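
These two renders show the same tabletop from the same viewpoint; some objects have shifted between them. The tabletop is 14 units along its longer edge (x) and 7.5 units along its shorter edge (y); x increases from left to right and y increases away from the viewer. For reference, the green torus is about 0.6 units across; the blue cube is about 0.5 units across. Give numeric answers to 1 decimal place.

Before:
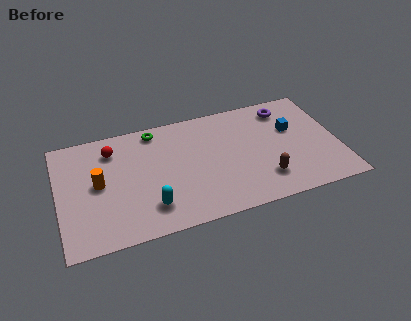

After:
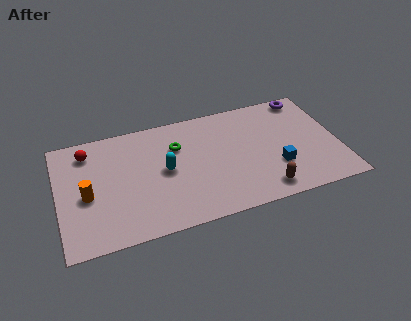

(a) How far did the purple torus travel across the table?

1.2

The purple torus was near (11.6, 6.2) before and (12.7, 6.7) after, so it travelled √(1.1² + 0.5²) ≈ 1.2 units.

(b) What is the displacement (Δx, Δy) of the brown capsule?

(-0.1, -0.7)

The brown capsule started near (10.1, 1.8) and ended near (10.0, 1.1).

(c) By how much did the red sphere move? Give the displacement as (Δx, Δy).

(-1.2, 0.2)

From the two frames, the red sphere sits at roughly (2.8, 5.9) before and (1.6, 6.1) after.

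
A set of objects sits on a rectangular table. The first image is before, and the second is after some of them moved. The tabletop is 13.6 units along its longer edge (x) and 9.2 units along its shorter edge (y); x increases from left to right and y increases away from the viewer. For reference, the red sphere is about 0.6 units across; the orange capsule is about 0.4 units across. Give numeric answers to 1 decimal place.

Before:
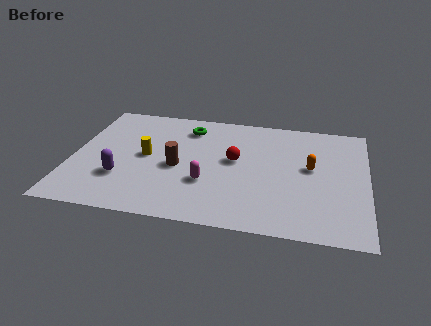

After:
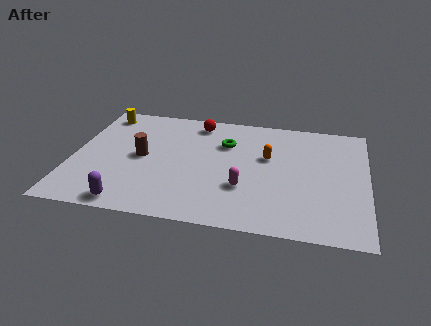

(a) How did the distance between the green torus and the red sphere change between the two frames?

-1.2

The distance was about 3.3 in the first image and 2.1 in the second, so they moved 1.2 units closer together.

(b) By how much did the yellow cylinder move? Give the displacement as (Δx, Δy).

(-2.3, 3.2)

The yellow cylinder started near (3.4, 4.7) and ended near (1.1, 7.9).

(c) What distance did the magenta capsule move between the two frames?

1.7

The magenta capsule was near (6.3, 3.1) before and (8.0, 3.0) after, so it travelled √(1.7² + 0.1²) ≈ 1.7 units.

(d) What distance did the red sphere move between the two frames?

3.4

The red sphere was near (7.5, 5.1) before and (5.6, 7.9) after, so it travelled √(1.9² + 2.8²) ≈ 3.4 units.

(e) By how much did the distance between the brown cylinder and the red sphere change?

+1.3

Before: roughly 2.8 units apart; after: 4.1. That's 1.3 units further apart.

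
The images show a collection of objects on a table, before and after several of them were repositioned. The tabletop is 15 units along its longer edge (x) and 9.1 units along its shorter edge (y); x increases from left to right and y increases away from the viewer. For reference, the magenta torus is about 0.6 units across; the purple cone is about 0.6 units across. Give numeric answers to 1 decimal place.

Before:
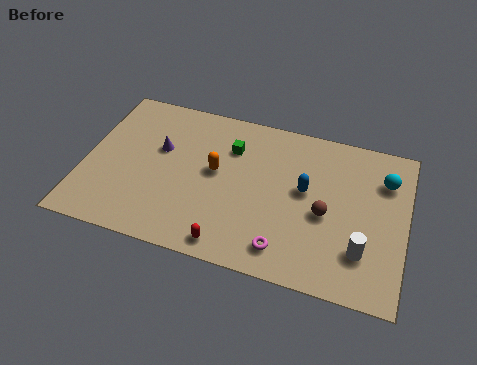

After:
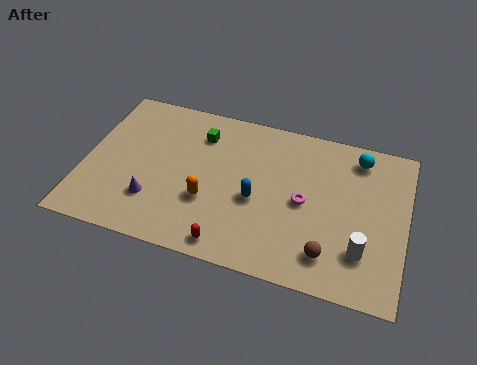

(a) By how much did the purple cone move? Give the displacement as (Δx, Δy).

(0.0, -3.1)

From the two frames, the purple cone sits at roughly (3.4, 5.6) before and (3.4, 2.5) after.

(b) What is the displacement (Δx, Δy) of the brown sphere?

(0.3, -2.2)

The brown sphere was at about (11.3, 4.0) and moved to about (11.6, 1.8).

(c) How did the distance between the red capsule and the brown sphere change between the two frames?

-0.6

They were about 5.2 units apart before and 4.6 after — 0.6 units closer together.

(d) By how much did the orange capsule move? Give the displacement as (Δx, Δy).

(-0.2, -1.8)

The orange capsule started near (6.1, 5.0) and ended near (5.9, 3.2).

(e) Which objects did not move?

the white cylinder and the red capsule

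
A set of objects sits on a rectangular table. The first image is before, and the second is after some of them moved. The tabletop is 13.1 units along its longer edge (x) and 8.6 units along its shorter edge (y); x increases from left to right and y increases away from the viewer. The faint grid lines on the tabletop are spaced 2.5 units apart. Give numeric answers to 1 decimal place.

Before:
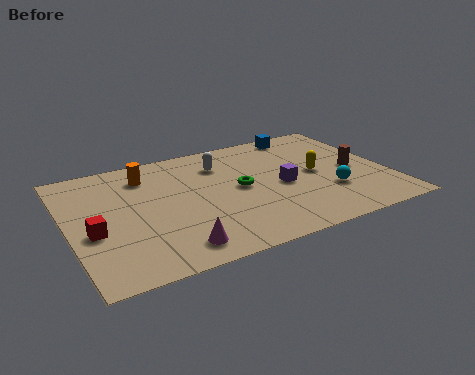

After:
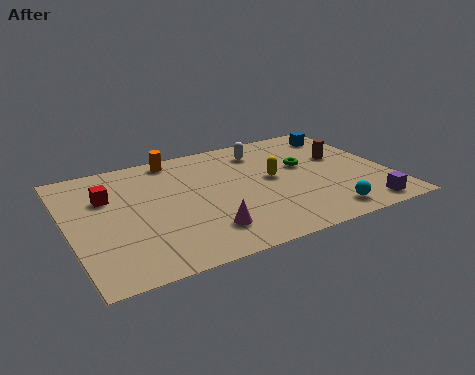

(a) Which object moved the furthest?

the purple cube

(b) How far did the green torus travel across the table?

2.9

From (7.0, 4.4) to (9.8, 5.1), the green torus covered √(2.8² + 0.7²) ≈ 2.9 units.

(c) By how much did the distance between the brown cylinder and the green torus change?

-3.2

The distance was about 4.8 in the first image and 1.6 in the second, so they moved 3.2 units closer together.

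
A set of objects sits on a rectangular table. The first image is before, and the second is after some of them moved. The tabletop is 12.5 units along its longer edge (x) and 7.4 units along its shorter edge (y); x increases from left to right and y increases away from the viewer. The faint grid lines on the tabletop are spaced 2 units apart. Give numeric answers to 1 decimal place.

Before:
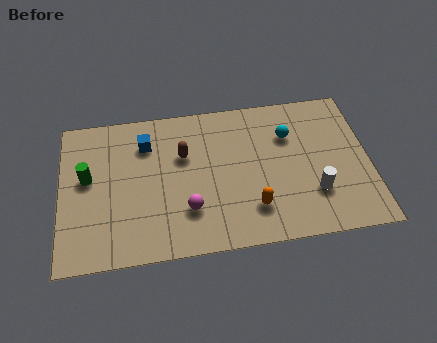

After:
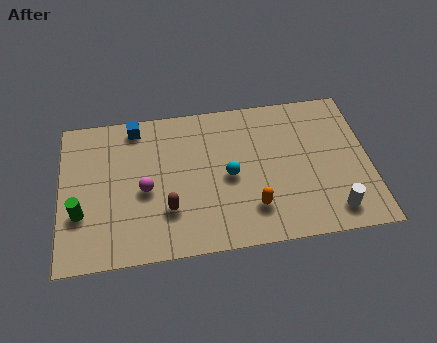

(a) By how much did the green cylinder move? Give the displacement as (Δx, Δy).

(-0.3, -1.7)

The green cylinder was at about (1.1, 4.2) and moved to about (0.8, 2.5).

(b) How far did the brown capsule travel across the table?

2.7

From (5.0, 4.8) to (4.3, 2.2), the brown capsule covered √(0.7² + 2.6²) ≈ 2.7 units.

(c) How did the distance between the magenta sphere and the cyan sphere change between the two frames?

-1.8

They were about 5.2 units apart before and 3.4 after — 1.8 units closer together.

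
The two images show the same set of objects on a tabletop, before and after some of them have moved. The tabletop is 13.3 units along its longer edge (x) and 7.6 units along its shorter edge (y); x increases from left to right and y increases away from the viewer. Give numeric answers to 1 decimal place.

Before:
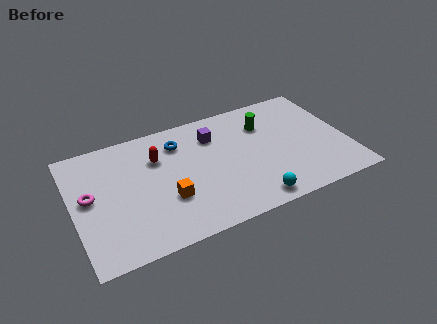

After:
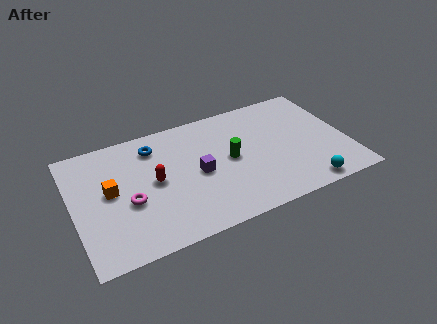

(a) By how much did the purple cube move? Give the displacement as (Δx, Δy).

(-1.0, -2.1)

The purple cube started near (7.0, 5.7) and ended near (6.0, 3.6).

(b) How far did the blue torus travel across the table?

1.2

The blue torus moved from about (5.3, 5.9) to (4.1, 6.1), a distance of √(1.2² + 0.2²) ≈ 1.2.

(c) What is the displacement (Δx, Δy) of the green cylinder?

(-1.9, -1.6)

The green cylinder started near (9.5, 5.5) and ended near (7.6, 3.9).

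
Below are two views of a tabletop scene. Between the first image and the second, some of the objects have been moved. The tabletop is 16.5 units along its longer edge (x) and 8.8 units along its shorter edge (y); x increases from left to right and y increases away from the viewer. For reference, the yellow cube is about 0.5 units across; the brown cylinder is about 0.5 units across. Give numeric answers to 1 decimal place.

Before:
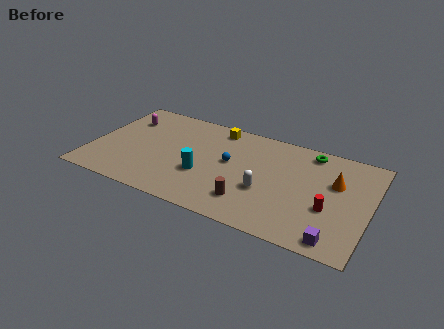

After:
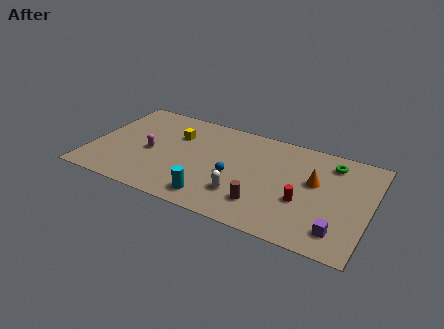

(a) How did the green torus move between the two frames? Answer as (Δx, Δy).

(1.3, -0.5)

The green torus was at about (12.7, 7.7) and moved to about (14.0, 7.2).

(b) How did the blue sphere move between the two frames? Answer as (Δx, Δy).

(0.3, -1.1)

The blue sphere started near (8.2, 4.9) and ended near (8.5, 3.8).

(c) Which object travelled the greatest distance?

the magenta capsule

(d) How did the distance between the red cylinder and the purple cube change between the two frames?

+0.3

The distance was about 2.4 in the first image and 2.7 in the second, so they moved 0.3 units further apart.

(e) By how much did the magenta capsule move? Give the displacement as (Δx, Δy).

(1.9, -2.5)

The magenta capsule was at about (1.6, 6.5) and moved to about (3.5, 4.0).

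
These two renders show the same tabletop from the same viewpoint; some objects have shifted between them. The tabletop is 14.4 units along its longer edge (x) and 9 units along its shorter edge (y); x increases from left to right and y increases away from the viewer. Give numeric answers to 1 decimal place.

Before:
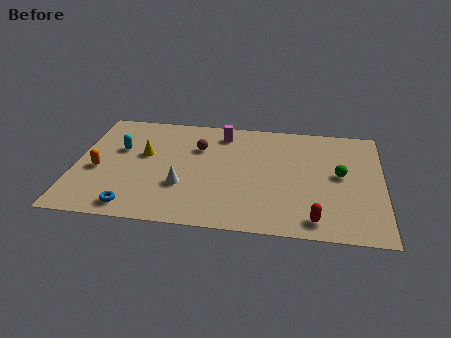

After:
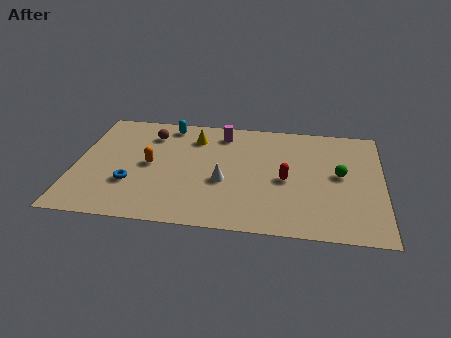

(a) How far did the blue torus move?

1.8

The blue torus moved from about (2.9, 1.1) to (2.7, 2.9), a distance of √(0.2² + 1.8²) ≈ 1.8.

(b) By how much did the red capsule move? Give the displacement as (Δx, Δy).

(-1.4, 2.9)

From the two frames, the red capsule sits at roughly (11.3, 1.2) before and (9.9, 4.1) after.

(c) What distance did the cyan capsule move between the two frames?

3.2

The cyan capsule moved from about (2.0, 5.6) to (4.2, 7.9), a distance of √(2.2² + 2.3²) ≈ 3.2.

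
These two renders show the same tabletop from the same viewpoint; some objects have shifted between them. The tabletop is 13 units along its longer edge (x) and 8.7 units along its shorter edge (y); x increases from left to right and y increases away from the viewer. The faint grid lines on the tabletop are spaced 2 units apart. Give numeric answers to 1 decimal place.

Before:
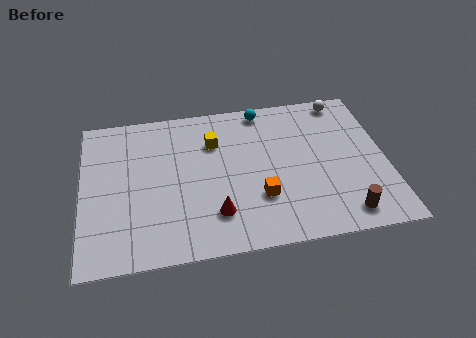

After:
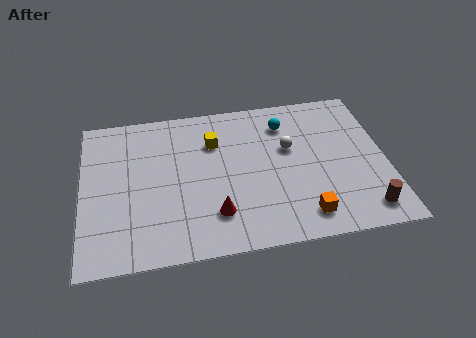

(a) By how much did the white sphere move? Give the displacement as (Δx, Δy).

(-2.5, -2.5)

The white sphere was at about (11.4, 7.8) and moved to about (8.9, 5.3).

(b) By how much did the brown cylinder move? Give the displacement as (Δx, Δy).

(0.9, 0.1)

The brown cylinder started near (11.0, 1.2) and ended near (11.9, 1.3).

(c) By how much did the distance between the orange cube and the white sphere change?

-2.5

They were about 6.4 units apart before and 3.9 after — 2.5 units closer together.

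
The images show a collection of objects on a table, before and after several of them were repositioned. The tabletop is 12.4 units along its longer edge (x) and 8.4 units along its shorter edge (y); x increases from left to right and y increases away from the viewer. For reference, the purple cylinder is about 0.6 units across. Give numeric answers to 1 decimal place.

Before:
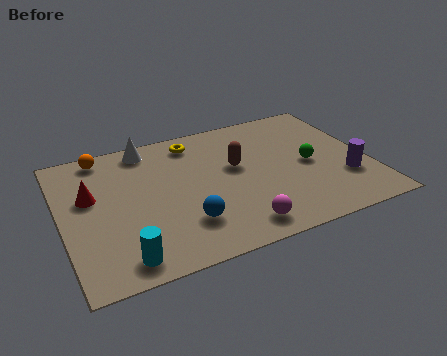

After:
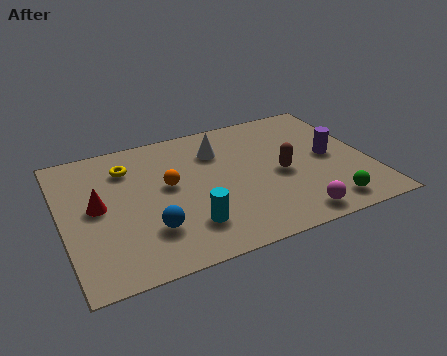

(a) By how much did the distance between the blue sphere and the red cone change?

-1.7

The distance was about 4.5 in the first image and 2.8 in the second, so they moved 1.7 units closer together.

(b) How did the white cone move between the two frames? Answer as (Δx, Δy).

(2.8, -1.2)

The white cone was at about (3.7, 7.4) and moved to about (6.5, 6.2).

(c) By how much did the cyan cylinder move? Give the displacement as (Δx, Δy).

(2.7, 0.9)

From the two frames, the cyan cylinder sits at roughly (2.1, 1.1) before and (4.8, 2.0) after.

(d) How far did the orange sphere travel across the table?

3.7

The orange sphere was near (1.9, 7.5) before and (4.3, 4.7) after, so it travelled √(2.4² + 2.8²) ≈ 3.7 units.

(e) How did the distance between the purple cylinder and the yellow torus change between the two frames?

+1.1

The distance was about 7.3 in the first image and 8.4 in the second, so they moved 1.1 units further apart.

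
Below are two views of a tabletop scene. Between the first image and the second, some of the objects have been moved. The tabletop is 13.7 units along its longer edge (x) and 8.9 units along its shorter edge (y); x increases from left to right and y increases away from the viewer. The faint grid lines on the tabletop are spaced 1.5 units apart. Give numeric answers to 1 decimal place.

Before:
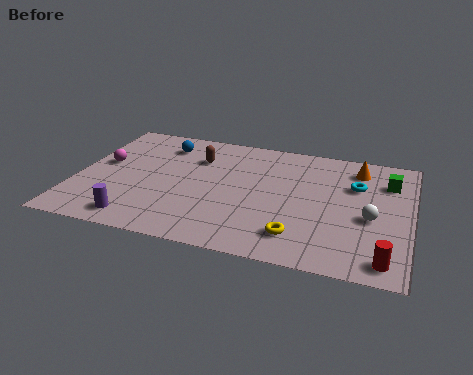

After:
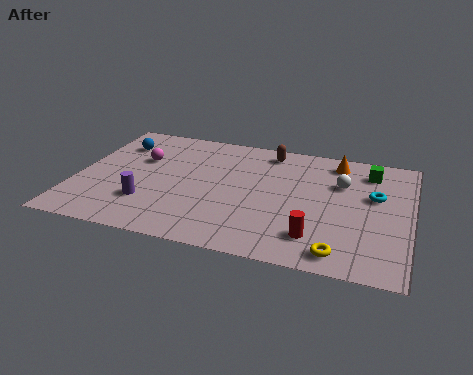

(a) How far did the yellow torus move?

1.8

The yellow torus was near (9.3, 1.8) before and (11.0, 1.1) after, so it travelled √(1.7² + 0.7²) ≈ 1.8 units.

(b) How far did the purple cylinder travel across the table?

1.3

The purple cylinder moved from about (2.8, 1.2) to (3.1, 2.5), a distance of √(0.3² + 1.3²) ≈ 1.3.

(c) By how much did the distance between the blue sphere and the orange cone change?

+1.0

They were about 8.1 units apart before and 9.1 after — 1.0 units further apart.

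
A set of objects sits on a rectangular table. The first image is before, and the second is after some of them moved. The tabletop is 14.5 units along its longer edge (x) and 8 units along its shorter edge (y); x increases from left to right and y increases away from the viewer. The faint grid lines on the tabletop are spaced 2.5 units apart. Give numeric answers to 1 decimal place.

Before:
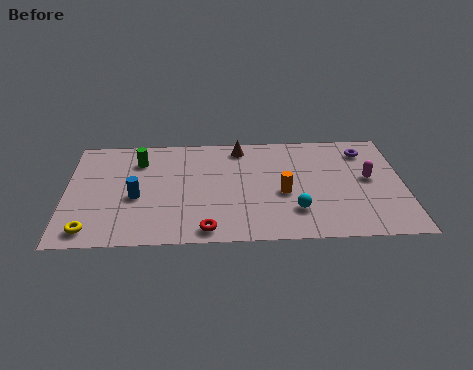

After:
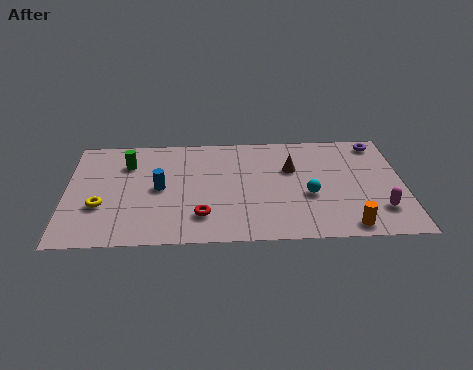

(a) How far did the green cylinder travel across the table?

0.5

The green cylinder moved from about (3.1, 6.1) to (2.6, 5.9), a distance of √(0.5² + 0.2²) ≈ 0.5.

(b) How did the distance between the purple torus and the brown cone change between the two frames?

-1.2

They were about 5.4 units apart before and 4.2 after — 1.2 units closer together.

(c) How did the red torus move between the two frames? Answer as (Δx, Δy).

(-0.2, 1.0)

The red torus was at about (6.0, 0.9) and moved to about (5.8, 1.9).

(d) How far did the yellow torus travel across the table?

1.7

From (1.1, 1.1) to (1.5, 2.8), the yellow torus covered √(0.4² + 1.7²) ≈ 1.7 units.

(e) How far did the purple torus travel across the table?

0.8

The purple torus moved from about (12.9, 6.4) to (13.5, 7.0), a distance of √(0.6² + 0.6²) ≈ 0.8.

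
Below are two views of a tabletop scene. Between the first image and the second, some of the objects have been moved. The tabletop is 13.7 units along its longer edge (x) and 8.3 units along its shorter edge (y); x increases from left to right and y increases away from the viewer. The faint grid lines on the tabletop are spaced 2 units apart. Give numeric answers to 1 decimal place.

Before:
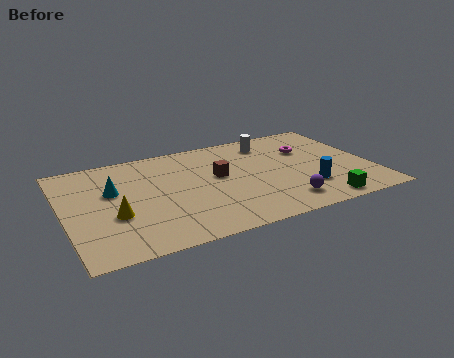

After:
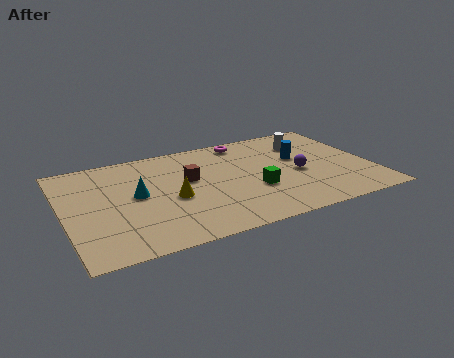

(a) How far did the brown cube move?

1.3

The brown cube moved from about (6.9, 4.7) to (5.6, 4.9), a distance of √(1.3² + 0.2²) ≈ 1.3.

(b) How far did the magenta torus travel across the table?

3.2

The magenta torus moved from about (11.1, 5.6) to (8.4, 7.3), a distance of √(2.7² + 1.7²) ≈ 3.2.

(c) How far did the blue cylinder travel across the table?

2.7

From (10.6, 2.3) to (10.6, 5.0), the blue cylinder covered √(0.0² + 2.7²) ≈ 2.7 units.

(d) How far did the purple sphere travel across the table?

2.4

The purple sphere moved from about (9.4, 1.5) to (10.4, 3.7), a distance of √(1.0² + 2.2²) ≈ 2.4.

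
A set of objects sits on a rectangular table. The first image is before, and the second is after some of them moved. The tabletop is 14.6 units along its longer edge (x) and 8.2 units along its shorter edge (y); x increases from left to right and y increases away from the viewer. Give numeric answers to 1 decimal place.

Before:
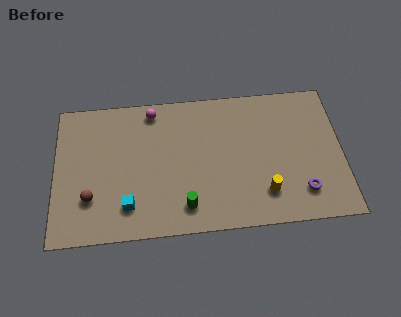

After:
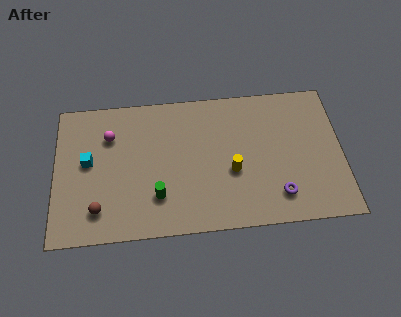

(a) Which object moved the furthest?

the cyan cube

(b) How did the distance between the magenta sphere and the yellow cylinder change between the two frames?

-1.0

They were about 7.7 units apart before and 6.7 after — 1.0 units closer together.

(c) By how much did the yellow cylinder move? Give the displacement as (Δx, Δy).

(-1.6, 1.4)

The yellow cylinder started near (10.6, 1.9) and ended near (9.0, 3.3).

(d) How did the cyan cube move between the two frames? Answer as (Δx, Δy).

(-2.0, 2.7)

The cyan cube started near (3.7, 1.8) and ended near (1.7, 4.5).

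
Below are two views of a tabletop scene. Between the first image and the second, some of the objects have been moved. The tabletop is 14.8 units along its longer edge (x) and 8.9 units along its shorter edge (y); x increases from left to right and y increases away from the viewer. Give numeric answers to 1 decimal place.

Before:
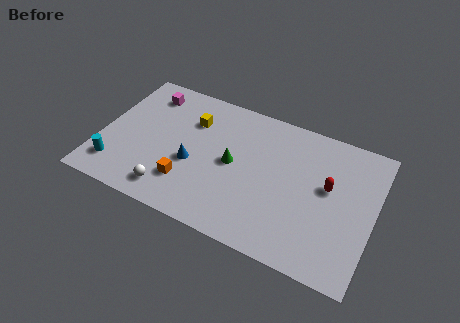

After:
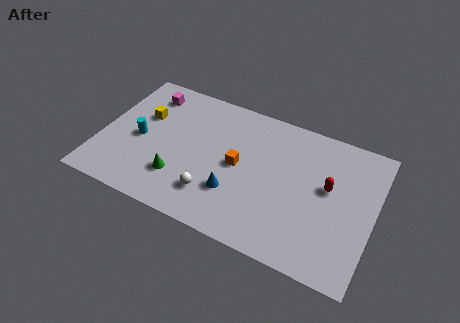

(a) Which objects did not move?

the magenta cube and the red capsule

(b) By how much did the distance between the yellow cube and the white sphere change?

+0.6

They were about 5.0 units apart before and 5.6 after — 0.6 units further apart.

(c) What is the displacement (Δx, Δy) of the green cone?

(-2.7, -2.1)

The green cone started near (7.2, 4.5) and ended near (4.5, 2.4).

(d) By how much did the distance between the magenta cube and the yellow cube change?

-1.2

Before: roughly 2.8 units apart; after: 1.6. That's 1.2 units closer together.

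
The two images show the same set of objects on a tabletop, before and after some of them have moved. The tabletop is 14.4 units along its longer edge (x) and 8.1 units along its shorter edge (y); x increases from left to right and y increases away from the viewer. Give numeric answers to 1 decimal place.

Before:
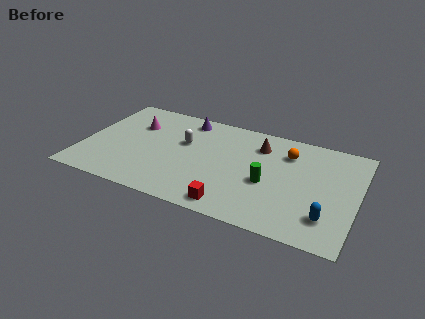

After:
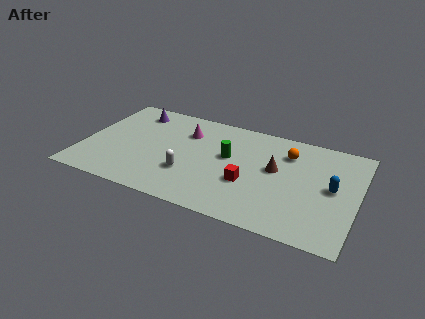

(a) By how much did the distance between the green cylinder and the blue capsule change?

+2.0

The distance was about 3.5 in the first image and 5.5 in the second, so they moved 2.0 units further apart.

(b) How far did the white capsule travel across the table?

2.5

The white capsule moved from about (5.2, 5.0) to (5.7, 2.6), a distance of √(0.5² + 2.4²) ≈ 2.5.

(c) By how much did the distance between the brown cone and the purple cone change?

+4.0

They were about 4.1 units apart before and 8.1 after — 4.0 units further apart.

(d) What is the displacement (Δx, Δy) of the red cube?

(0.6, 2.0)

From the two frames, the red cube sits at roughly (8.2, 1.0) before and (8.8, 3.0) after.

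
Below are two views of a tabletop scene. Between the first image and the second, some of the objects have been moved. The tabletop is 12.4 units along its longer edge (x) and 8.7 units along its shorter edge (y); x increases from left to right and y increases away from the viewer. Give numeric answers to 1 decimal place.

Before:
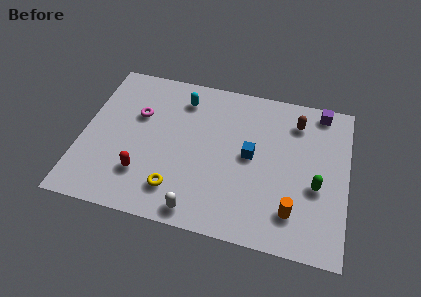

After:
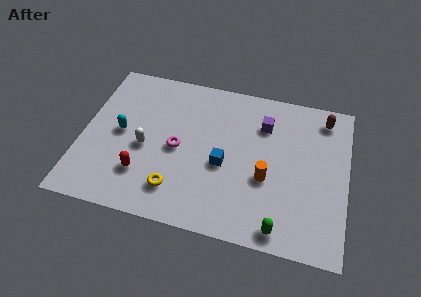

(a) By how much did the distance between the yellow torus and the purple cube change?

-2.8

Before: roughly 8.8 units apart; after: 6.0. That's 2.8 units closer together.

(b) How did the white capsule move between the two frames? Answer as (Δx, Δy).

(-2.7, 2.9)

The white capsule started near (5.7, 0.9) and ended near (3.0, 3.8).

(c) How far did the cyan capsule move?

3.7

The cyan capsule moved from about (4.5, 7.0) to (1.8, 4.4), a distance of √(2.7² + 2.6²) ≈ 3.7.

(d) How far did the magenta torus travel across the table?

2.5

From (2.5, 5.6) to (4.5, 4.1), the magenta torus covered √(2.0² + 1.5²) ≈ 2.5 units.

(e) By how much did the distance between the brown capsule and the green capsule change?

+3.1

They were about 3.6 units apart before and 6.7 after — 3.1 units further apart.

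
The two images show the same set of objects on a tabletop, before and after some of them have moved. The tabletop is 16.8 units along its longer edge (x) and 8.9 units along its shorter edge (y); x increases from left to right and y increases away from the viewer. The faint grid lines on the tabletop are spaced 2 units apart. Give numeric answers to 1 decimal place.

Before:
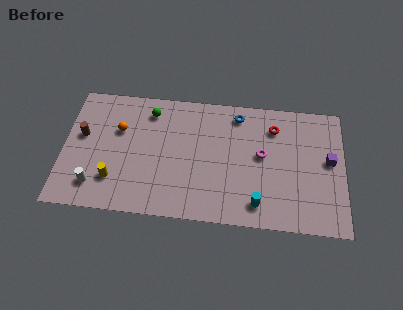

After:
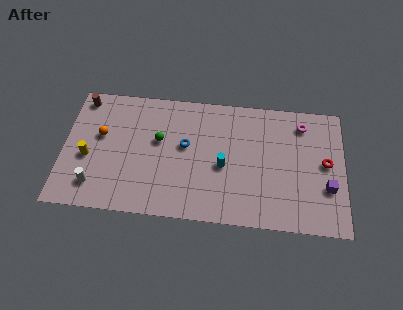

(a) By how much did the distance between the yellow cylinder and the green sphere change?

-0.9

The distance was about 5.4 in the first image and 4.5 in the second, so they moved 0.9 units closer together.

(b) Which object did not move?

the white cylinder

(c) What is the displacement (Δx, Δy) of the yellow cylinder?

(-1.6, 1.4)

From the two frames, the yellow cylinder sits at roughly (3.1, 2.3) before and (1.5, 3.7) after.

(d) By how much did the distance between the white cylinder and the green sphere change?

-1.2

Before: roughly 6.3 units apart; after: 5.1. That's 1.2 units closer together.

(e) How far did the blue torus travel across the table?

4.0

The blue torus moved from about (10.4, 7.6) to (7.3, 5.1), a distance of √(3.1² + 2.5²) ≈ 4.0.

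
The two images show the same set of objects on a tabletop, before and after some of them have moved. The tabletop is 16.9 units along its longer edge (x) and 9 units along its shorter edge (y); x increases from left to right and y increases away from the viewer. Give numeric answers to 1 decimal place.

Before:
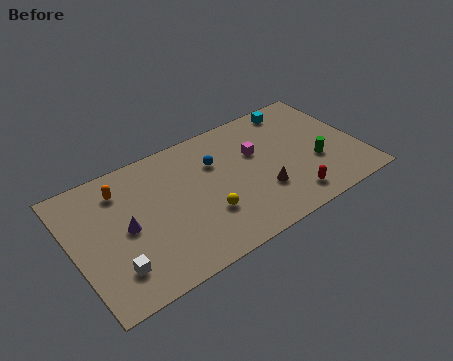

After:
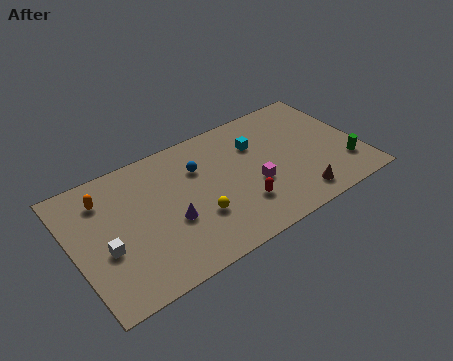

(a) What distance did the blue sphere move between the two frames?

1.0

From (8.6, 6.2) to (7.6, 6.3), the blue sphere covered √(1.0² + 0.1²) ≈ 1.0 units.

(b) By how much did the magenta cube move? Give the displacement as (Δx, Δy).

(-0.5, -2.2)

The magenta cube was at about (11.0, 5.7) and moved to about (10.5, 3.5).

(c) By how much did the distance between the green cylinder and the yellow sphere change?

+2.1

They were about 6.7 units apart before and 8.8 after — 2.1 units further apart.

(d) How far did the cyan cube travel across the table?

3.1

The cyan cube was near (13.8, 7.9) before and (11.1, 6.3) after, so it travelled √(2.7² + 1.6²) ≈ 3.1 units.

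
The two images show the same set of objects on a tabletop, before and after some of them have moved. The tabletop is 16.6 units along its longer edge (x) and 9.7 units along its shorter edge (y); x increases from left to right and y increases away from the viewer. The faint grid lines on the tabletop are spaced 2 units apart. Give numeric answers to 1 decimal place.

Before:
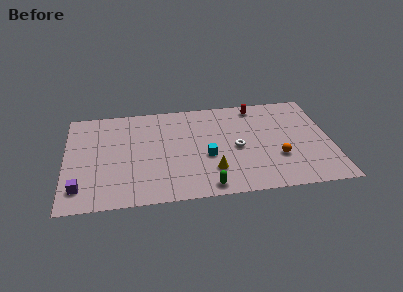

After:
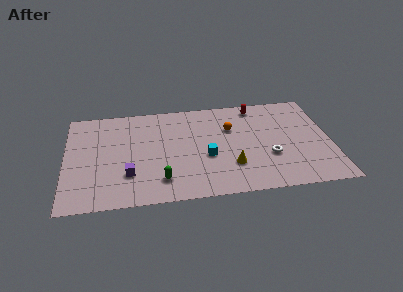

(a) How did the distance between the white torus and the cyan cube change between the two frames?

+1.9

The distance was about 2.0 in the first image and 3.9 in the second, so they moved 1.9 units further apart.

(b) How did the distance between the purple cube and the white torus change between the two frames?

-1.3

The distance was about 10.1 in the first image and 8.8 in the second, so they moved 1.3 units closer together.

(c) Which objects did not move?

the red capsule and the cyan cube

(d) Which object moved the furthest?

the orange sphere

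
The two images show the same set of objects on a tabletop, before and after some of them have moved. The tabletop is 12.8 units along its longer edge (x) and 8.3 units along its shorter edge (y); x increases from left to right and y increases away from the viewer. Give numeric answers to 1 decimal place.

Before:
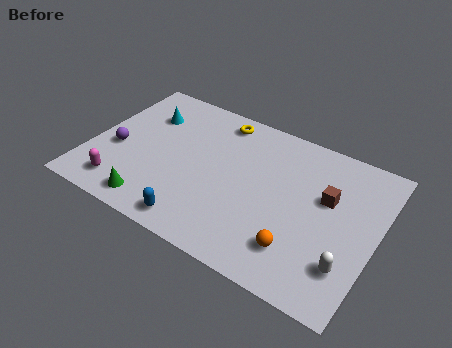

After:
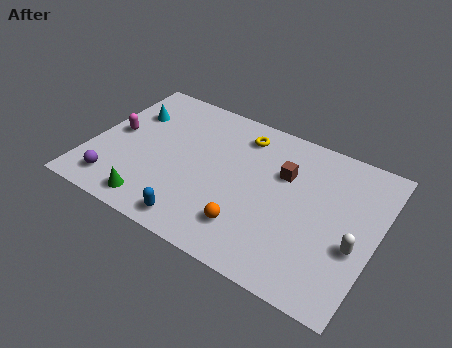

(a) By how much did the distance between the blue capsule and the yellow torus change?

-0.3

The distance was about 6.2 in the first image and 5.9 in the second, so they moved 0.3 units closer together.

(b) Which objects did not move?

the green cone and the blue capsule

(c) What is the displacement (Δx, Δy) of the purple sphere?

(0.3, -2.0)

From the two frames, the purple sphere sits at roughly (1.2, 3.4) before and (1.5, 1.4) after.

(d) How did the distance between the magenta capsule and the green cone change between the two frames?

+2.4

The distance was about 1.5 in the first image and 3.9 in the second, so they moved 2.4 units further apart.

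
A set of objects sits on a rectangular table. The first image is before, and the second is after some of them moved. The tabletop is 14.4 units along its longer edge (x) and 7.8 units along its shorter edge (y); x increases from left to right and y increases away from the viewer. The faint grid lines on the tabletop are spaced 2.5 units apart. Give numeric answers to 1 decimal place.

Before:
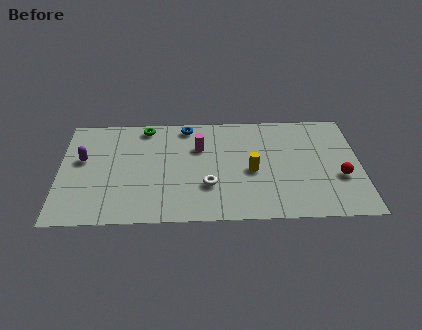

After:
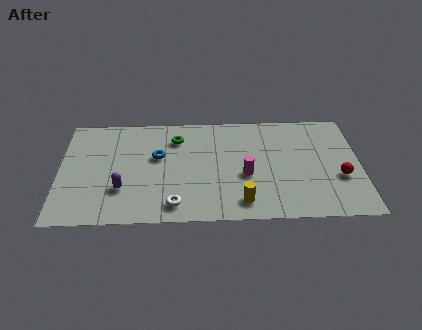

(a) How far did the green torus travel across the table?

1.7

From (4.1, 6.9) to (5.6, 6.0), the green torus covered √(1.5² + 0.9²) ≈ 1.7 units.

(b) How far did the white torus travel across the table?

2.1

The white torus moved from about (7.1, 2.5) to (5.5, 1.2), a distance of √(1.6² + 1.3²) ≈ 2.1.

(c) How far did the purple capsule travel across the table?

2.9

The purple capsule was near (1.1, 4.6) before and (3.0, 2.4) after, so it travelled √(1.9² + 2.2²) ≈ 2.9 units.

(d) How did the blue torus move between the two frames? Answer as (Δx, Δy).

(-1.4, -2.2)

From the two frames, the blue torus sits at roughly (6.1, 6.9) before and (4.7, 4.7) after.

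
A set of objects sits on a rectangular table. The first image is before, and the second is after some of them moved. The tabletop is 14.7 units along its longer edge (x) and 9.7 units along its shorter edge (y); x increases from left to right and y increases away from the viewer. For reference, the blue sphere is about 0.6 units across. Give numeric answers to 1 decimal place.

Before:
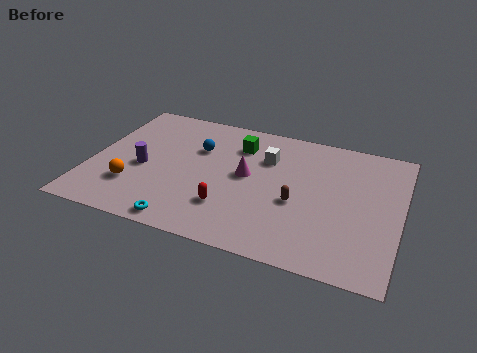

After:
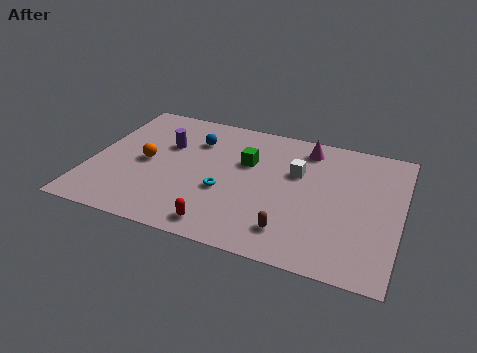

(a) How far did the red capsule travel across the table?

1.4

From (6.8, 2.6) to (6.6, 1.2), the red capsule covered √(0.2² + 1.4²) ≈ 1.4 units.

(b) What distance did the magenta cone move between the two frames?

4.0

The magenta cone was near (7.4, 5.2) before and (10.0, 8.2) after, so it travelled √(2.6² + 3.0²) ≈ 4.0 units.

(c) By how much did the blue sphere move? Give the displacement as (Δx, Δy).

(-0.2, 0.6)

From the two frames, the blue sphere sits at roughly (4.9, 6.5) before and (4.7, 7.1) after.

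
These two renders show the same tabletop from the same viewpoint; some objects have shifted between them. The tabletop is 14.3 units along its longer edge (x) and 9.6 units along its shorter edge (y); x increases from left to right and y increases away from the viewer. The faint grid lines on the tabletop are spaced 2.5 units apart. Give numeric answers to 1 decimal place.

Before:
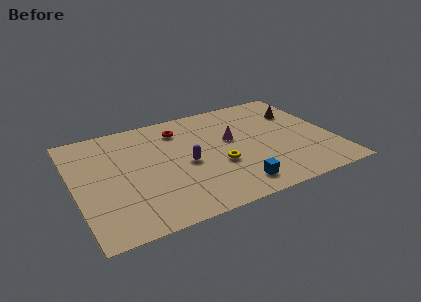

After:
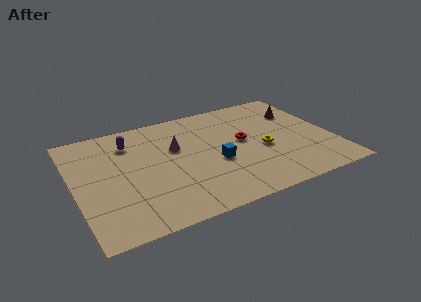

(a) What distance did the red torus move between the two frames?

4.1

The red torus moved from about (6.1, 7.6) to (9.4, 5.2), a distance of √(3.3² + 2.4²) ≈ 4.1.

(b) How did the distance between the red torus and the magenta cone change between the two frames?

+0.4

The distance was about 3.4 in the first image and 3.8 in the second, so they moved 0.4 units further apart.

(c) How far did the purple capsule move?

4.1

The purple capsule was near (6.1, 4.4) before and (3.3, 7.4) after, so it travelled √(2.8² + 3.0²) ≈ 4.1 units.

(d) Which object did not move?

the brown cone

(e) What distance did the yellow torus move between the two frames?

2.6

The yellow torus moved from about (7.8, 3.6) to (10.4, 4.1), a distance of √(2.6² + 0.5²) ≈ 2.6.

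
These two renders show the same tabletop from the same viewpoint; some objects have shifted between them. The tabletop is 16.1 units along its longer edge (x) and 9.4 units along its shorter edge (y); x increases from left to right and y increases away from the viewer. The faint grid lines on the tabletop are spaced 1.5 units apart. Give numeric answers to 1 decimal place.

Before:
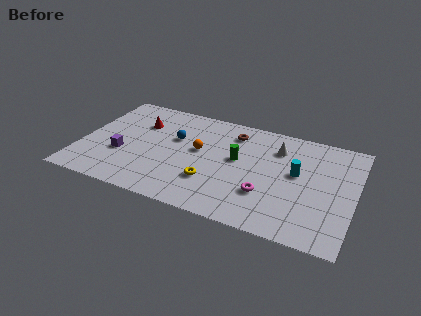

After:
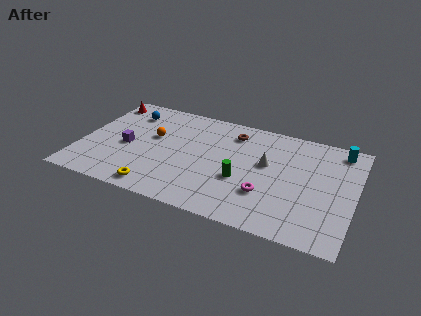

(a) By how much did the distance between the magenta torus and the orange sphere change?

+2.7

They were about 4.8 units apart before and 7.5 after — 2.7 units further apart.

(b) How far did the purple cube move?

0.8

The purple cube moved from about (2.5, 3.4) to (2.7, 4.2), a distance of √(0.2² + 0.8²) ≈ 0.8.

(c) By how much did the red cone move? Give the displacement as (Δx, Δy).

(-2.4, 1.4)

The red cone started near (3.2, 6.6) and ended near (0.8, 8.0).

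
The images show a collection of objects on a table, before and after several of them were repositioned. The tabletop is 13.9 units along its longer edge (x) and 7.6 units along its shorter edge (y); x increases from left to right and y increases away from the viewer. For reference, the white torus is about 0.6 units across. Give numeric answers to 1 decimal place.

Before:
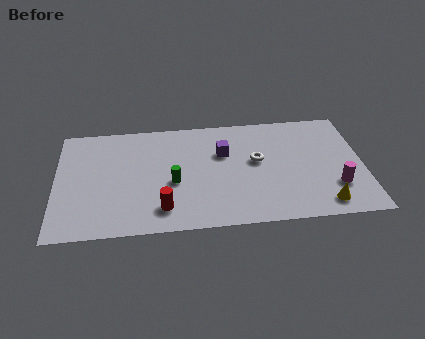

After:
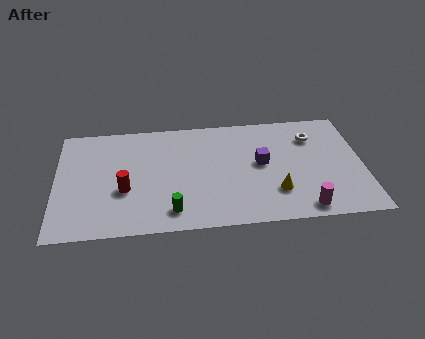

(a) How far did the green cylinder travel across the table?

1.9

The green cylinder moved from about (5.3, 3.2) to (5.2, 1.3), a distance of √(0.1² + 1.9²) ≈ 1.9.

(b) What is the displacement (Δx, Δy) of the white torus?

(2.6, 1.4)

The white torus was at about (9.1, 4.3) and moved to about (11.7, 5.7).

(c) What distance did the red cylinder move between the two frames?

2.2

The red cylinder moved from about (4.8, 1.5) to (3.1, 2.9), a distance of √(1.7² + 1.4²) ≈ 2.2.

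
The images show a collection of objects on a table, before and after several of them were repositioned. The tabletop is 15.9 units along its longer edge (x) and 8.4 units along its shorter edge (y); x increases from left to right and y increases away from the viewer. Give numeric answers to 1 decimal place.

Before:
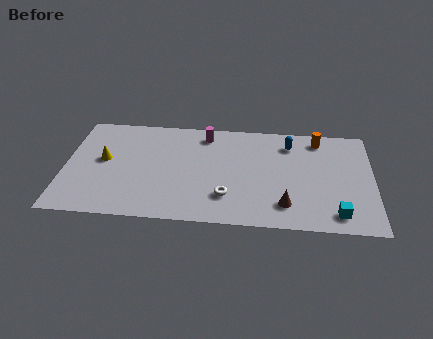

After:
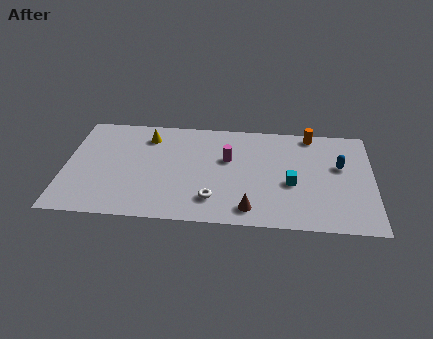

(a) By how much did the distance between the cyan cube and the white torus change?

-1.4

Before: roughly 5.7 units apart; after: 4.3. That's 1.4 units closer together.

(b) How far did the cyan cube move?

3.2

From (14.0, 1.3) to (11.7, 3.5), the cyan cube covered √(2.3² + 2.2²) ≈ 3.2 units.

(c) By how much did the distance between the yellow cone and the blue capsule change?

+0.3

They were about 9.8 units apart before and 10.1 after — 0.3 units further apart.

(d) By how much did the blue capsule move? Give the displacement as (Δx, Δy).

(2.6, -1.6)

The blue capsule started near (11.6, 6.7) and ended near (14.2, 5.1).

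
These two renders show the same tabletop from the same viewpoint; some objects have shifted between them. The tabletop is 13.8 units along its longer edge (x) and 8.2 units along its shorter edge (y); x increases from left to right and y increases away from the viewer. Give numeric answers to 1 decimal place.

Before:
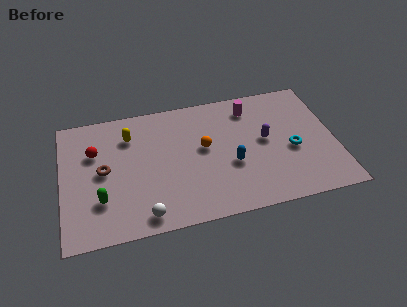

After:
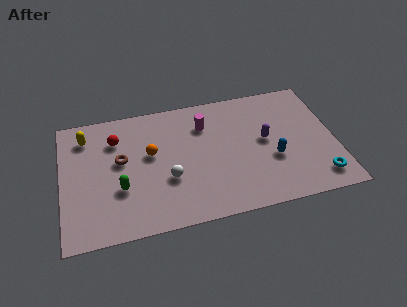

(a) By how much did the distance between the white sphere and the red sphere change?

-1.1

Before: roughly 5.1 units apart; after: 4.0. That's 1.1 units closer together.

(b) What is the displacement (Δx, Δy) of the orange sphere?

(-2.7, 0.2)

The orange sphere was at about (7.2, 4.6) and moved to about (4.5, 4.8).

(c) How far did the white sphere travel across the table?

2.4

The white sphere was near (4.0, 1.0) before and (5.3, 3.0) after, so it travelled √(1.3² + 2.0²) ≈ 2.4 units.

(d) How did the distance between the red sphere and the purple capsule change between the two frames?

-1.0

The distance was about 8.7 in the first image and 7.7 in the second, so they moved 1.0 units closer together.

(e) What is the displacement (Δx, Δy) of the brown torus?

(0.9, 0.5)

The brown torus started near (2.1, 4.2) and ended near (3.0, 4.7).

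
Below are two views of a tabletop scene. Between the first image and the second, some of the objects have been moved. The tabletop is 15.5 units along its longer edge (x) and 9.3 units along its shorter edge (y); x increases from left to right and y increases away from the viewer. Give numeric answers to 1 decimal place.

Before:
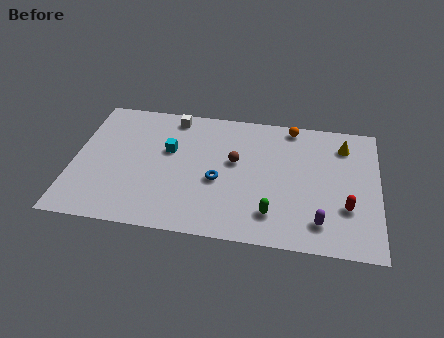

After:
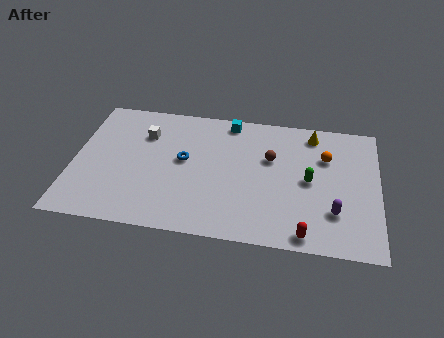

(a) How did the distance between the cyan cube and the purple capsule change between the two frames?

-0.8

Before: roughly 8.7 units apart; after: 7.9. That's 0.8 units closer together.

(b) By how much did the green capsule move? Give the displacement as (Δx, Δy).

(1.8, 2.6)

The green capsule started near (10.2, 2.0) and ended near (12.0, 4.6).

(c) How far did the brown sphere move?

1.9

From (8.2, 5.4) to (10.0, 5.9), the brown sphere covered √(1.8² + 0.5²) ≈ 1.9 units.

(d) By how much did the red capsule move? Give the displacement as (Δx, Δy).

(-2.0, -2.1)

The red capsule was at about (13.9, 3.0) and moved to about (11.9, 0.9).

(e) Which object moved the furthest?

the cyan cube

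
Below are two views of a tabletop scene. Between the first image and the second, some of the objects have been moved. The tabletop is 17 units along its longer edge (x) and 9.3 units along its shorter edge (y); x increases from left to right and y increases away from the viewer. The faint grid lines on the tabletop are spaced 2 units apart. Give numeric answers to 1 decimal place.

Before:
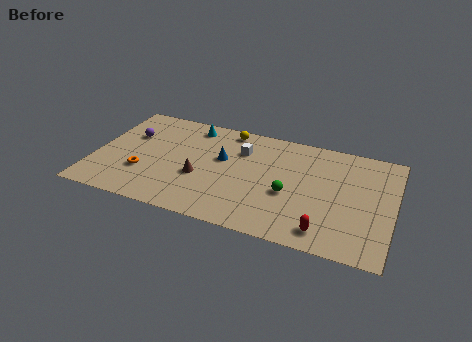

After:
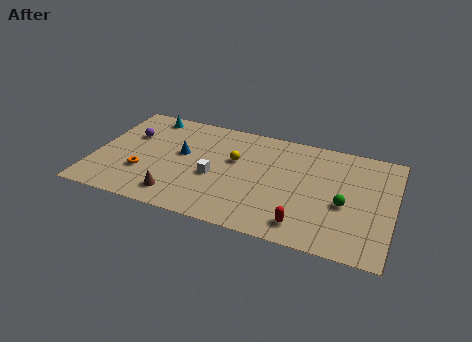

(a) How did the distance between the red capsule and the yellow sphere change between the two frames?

-3.2

Before: roughly 9.2 units apart; after: 6.0. That's 3.2 units closer together.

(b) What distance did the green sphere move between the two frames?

3.1

The green sphere was near (11.2, 3.8) before and (14.3, 3.9) after, so it travelled √(3.1² + 0.1²) ≈ 3.1 units.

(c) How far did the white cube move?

3.1

The white cube moved from about (8.2, 6.7) to (6.9, 3.9), a distance of √(1.3² + 2.8²) ≈ 3.1.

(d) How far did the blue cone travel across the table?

2.3

The blue cone moved from about (7.2, 5.6) to (4.9, 5.3), a distance of √(2.3² + 0.3²) ≈ 2.3.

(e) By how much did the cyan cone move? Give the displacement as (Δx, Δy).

(-2.6, 0.2)

From the two frames, the cyan cone sits at roughly (5.2, 8.0) before and (2.6, 8.2) after.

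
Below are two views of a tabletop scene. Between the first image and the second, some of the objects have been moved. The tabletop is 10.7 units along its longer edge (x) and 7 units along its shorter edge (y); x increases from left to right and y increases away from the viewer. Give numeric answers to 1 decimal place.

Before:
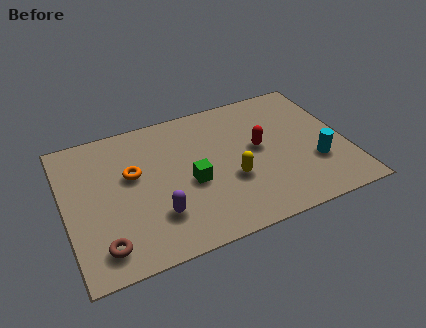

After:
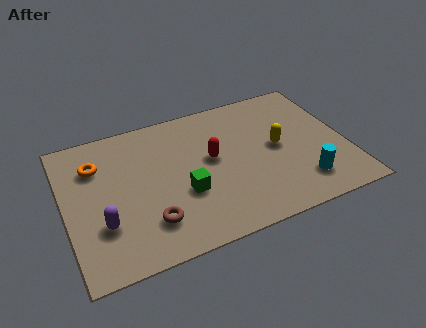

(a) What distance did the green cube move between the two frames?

0.5

The green cube was near (4.7, 3.0) before and (4.4, 2.6) after, so it travelled √(0.3² + 0.4²) ≈ 0.5 units.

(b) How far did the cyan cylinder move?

1.0

The cyan cylinder moved from about (9.4, 2.3) to (8.8, 1.5), a distance of √(0.6² + 0.8²) ≈ 1.0.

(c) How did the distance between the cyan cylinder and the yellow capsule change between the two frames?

-1.0

Before: roughly 3.2 units apart; after: 2.2. That's 1.0 units closer together.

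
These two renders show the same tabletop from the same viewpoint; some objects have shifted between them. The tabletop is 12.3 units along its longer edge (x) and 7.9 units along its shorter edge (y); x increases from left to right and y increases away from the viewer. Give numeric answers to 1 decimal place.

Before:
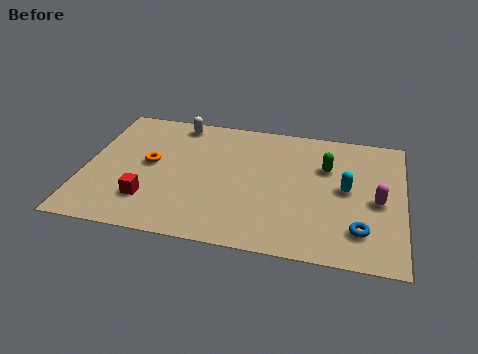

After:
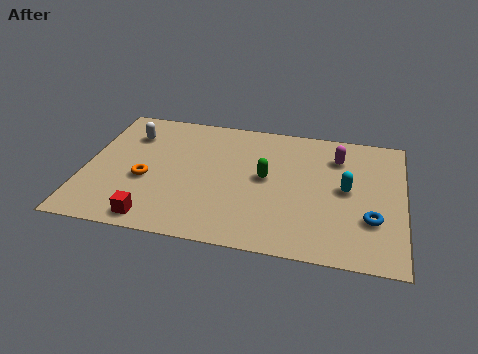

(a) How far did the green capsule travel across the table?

2.5

From (9.3, 5.3) to (7.0, 4.2), the green capsule covered √(2.3² + 1.1²) ≈ 2.5 units.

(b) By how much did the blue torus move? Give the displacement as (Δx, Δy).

(0.4, 0.7)

From the two frames, the blue torus sits at roughly (10.7, 1.8) before and (11.1, 2.5) after.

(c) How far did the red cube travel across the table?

1.1

The red cube moved from about (2.6, 2.0) to (2.9, 0.9), a distance of √(0.3² + 1.1²) ≈ 1.1.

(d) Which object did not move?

the cyan capsule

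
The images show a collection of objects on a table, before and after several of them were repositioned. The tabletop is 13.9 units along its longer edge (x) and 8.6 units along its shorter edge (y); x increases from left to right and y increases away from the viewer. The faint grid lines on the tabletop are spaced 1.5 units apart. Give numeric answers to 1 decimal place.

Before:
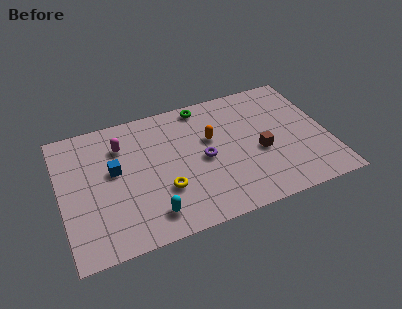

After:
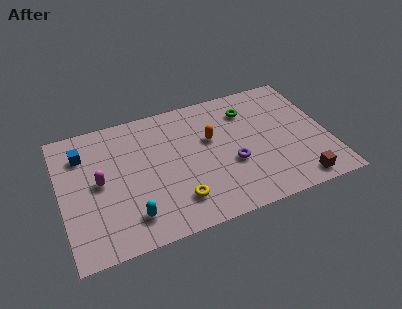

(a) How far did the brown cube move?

3.1

From (10.3, 3.6) to (12.0, 1.0), the brown cube covered √(1.7² + 2.6²) ≈ 3.1 units.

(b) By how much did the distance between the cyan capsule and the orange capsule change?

+0.6

They were about 5.2 units apart before and 5.8 after — 0.6 units further apart.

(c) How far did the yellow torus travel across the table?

1.1

From (5.2, 2.8) to (5.8, 1.9), the yellow torus covered √(0.6² + 0.9²) ≈ 1.1 units.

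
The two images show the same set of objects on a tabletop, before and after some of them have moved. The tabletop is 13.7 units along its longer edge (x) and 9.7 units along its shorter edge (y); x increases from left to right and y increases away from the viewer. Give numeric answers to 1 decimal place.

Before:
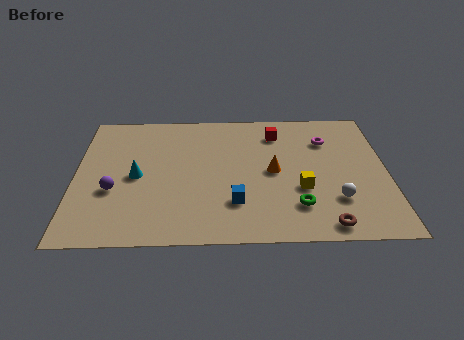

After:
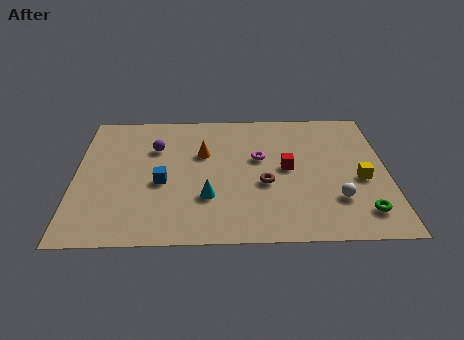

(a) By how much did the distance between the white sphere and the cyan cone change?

-3.3

The distance was about 8.9 in the first image and 5.6 in the second, so they moved 3.3 units closer together.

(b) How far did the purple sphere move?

3.6

From (1.7, 3.6) to (3.5, 6.7), the purple sphere covered √(1.8² + 3.1²) ≈ 3.6 units.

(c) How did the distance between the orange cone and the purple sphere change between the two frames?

-4.9

Before: roughly 7.1 units apart; after: 2.2. That's 4.9 units closer together.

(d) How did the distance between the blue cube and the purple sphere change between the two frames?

-2.8

Before: roughly 5.4 units apart; after: 2.6. That's 2.8 units closer together.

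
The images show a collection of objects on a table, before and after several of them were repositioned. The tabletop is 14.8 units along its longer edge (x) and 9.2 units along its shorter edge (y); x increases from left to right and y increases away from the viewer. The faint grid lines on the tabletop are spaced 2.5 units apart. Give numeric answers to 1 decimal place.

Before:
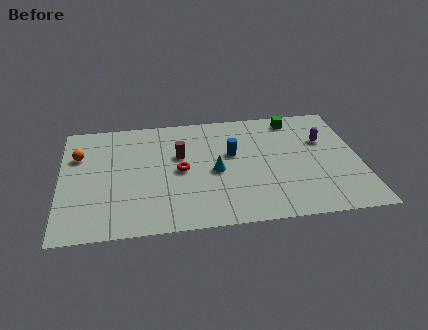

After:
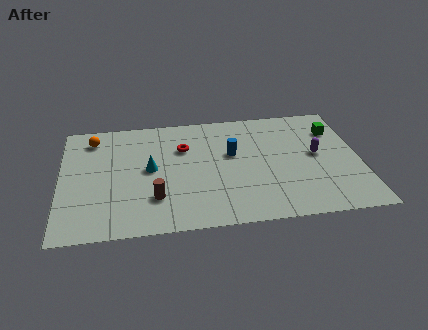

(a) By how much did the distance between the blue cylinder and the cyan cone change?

+2.6

The distance was about 1.6 in the first image and 4.2 in the second, so they moved 2.6 units further apart.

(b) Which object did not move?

the blue cylinder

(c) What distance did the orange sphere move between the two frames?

1.5

The orange sphere was near (0.9, 6.3) before and (1.6, 7.6) after, so it travelled √(0.7² + 1.3²) ≈ 1.5 units.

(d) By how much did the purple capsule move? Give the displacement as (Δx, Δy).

(-0.4, -1.1)

The purple capsule started near (13.1, 6.0) and ended near (12.7, 4.9).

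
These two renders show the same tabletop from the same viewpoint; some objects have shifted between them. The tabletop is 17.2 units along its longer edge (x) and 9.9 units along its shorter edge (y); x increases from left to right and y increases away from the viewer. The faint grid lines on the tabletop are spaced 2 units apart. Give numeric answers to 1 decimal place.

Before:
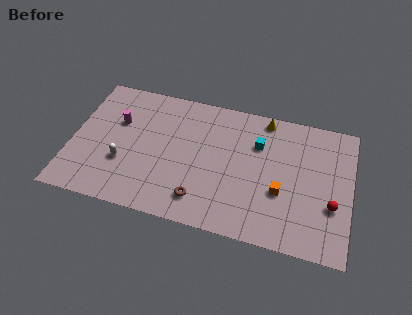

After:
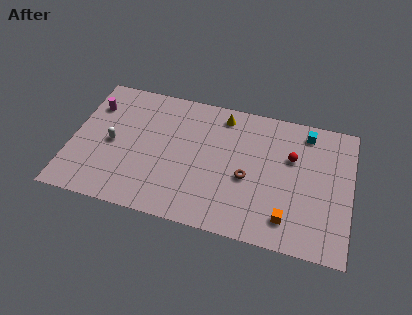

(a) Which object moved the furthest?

the red sphere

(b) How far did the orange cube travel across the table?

1.9

The orange cube moved from about (13.0, 3.7) to (13.5, 1.9), a distance of √(0.5² + 1.8²) ≈ 1.9.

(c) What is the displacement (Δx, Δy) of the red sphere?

(-2.6, 2.9)

The red sphere started near (16.1, 3.5) and ended near (13.5, 6.4).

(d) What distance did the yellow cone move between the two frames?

2.6

The yellow cone moved from about (11.7, 8.9) to (9.1, 8.5), a distance of √(2.6² + 0.4²) ≈ 2.6.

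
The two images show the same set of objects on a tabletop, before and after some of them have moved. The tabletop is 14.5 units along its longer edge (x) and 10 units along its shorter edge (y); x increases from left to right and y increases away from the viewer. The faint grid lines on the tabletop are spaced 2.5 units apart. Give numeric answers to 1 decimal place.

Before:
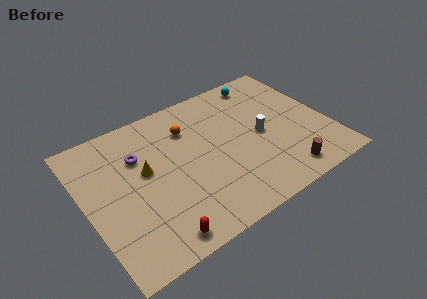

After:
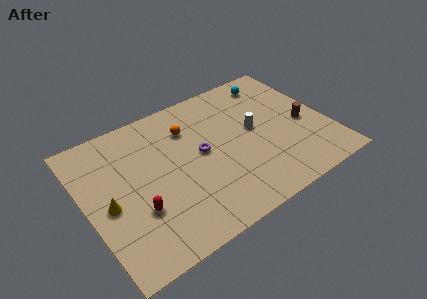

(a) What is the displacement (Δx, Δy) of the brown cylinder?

(1.9, 3.0)

The brown cylinder was at about (11.2, 1.4) and moved to about (13.1, 4.4).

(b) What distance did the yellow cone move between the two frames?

2.7

The yellow cone was near (3.6, 5.7) before and (1.2, 4.5) after, so it travelled √(2.4² + 1.2²) ≈ 2.7 units.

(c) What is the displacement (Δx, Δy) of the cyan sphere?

(0.6, -0.3)

The cyan sphere started near (11.4, 8.8) and ended near (12.0, 8.5).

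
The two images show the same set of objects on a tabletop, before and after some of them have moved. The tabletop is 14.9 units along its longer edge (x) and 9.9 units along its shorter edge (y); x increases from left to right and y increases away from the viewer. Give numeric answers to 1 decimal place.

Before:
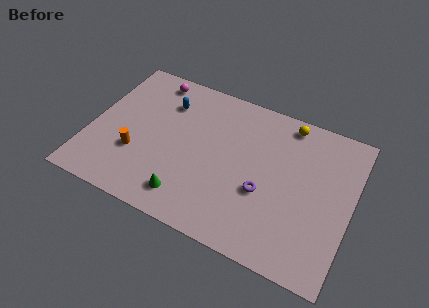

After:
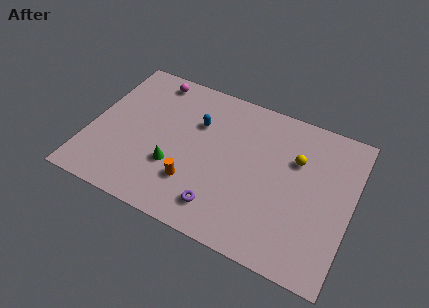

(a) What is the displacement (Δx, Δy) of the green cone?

(-1.0, 1.6)

The green cone was at about (6.0, 1.7) and moved to about (5.0, 3.3).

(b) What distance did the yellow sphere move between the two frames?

2.3

From (10.9, 8.8) to (11.6, 6.6), the yellow sphere covered √(0.7² + 2.2²) ≈ 2.3 units.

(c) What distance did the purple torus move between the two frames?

3.0

The purple torus was near (10.1, 3.8) before and (7.9, 1.8) after, so it travelled √(2.2² + 2.0²) ≈ 3.0 units.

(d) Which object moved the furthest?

the orange cylinder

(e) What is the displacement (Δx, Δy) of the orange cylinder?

(3.4, -0.6)

The orange cylinder was at about (2.8, 3.3) and moved to about (6.2, 2.7).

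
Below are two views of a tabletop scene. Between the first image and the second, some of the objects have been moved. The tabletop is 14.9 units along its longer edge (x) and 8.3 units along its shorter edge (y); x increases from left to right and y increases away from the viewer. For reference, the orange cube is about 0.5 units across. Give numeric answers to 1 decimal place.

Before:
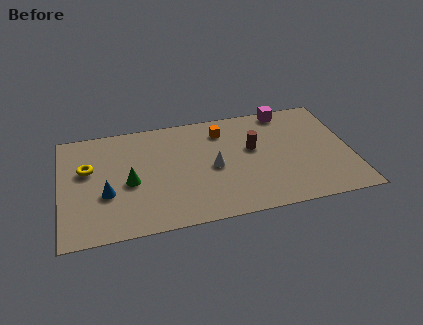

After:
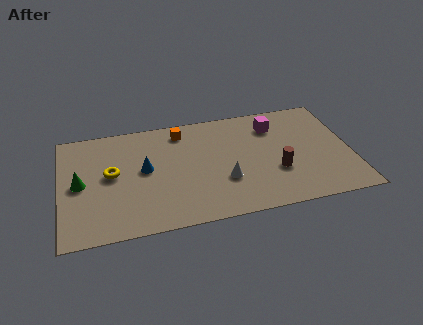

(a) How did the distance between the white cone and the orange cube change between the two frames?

+1.9

The distance was about 2.8 in the first image and 4.7 in the second, so they moved 1.9 units further apart.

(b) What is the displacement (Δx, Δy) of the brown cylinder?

(1.1, -2.0)

The brown cylinder was at about (9.9, 4.9) and moved to about (11.0, 2.9).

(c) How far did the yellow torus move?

1.3

From (1.4, 5.1) to (2.6, 4.5), the yellow torus covered √(1.2² + 0.6²) ≈ 1.3 units.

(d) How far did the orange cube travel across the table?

2.1

From (8.4, 6.6) to (6.3, 7.0), the orange cube covered √(2.1² + 0.4²) ≈ 2.1 units.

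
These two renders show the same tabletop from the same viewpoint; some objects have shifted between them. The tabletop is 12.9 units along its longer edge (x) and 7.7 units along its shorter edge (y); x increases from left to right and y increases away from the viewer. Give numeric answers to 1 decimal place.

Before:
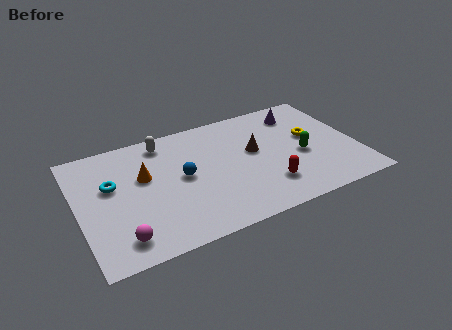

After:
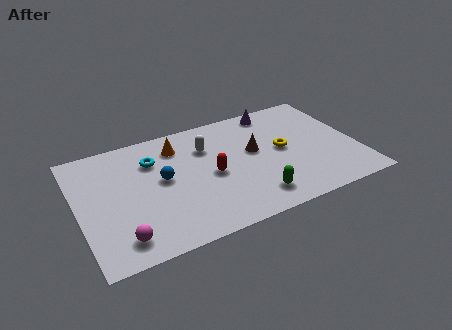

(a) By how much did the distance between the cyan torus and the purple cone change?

-3.1

The distance was about 9.1 in the first image and 6.0 in the second, so they moved 3.1 units closer together.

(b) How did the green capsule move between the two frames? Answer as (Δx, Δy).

(-2.5, -1.9)

The green capsule started near (10.3, 3.3) and ended near (7.8, 1.4).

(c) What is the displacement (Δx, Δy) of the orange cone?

(1.7, 1.4)

The orange cone was at about (3.1, 4.7) and moved to about (4.8, 6.1).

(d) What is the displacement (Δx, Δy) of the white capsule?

(1.9, -1.1)

The white capsule started near (4.2, 6.6) and ended near (6.1, 5.5).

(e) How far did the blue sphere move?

0.9

From (4.8, 4.0) to (3.9, 4.2), the blue sphere covered √(0.9² + 0.2²) ≈ 0.9 units.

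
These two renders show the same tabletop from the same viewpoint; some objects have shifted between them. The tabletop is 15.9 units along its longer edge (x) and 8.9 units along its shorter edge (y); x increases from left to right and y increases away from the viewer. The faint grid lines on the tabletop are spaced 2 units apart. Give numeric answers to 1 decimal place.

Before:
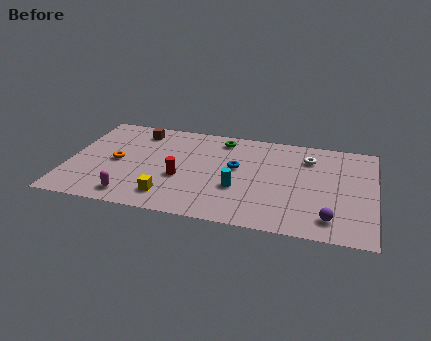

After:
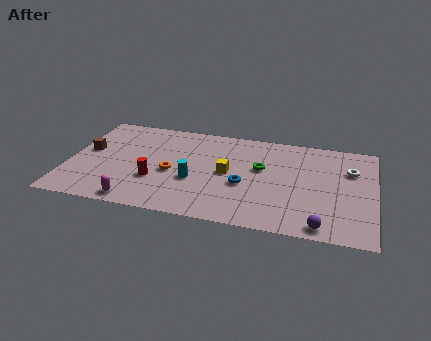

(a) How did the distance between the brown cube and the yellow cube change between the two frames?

+1.4

Before: roughly 6.0 units apart; after: 7.4. That's 1.4 units further apart.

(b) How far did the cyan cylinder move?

2.3

The cyan cylinder was near (8.9, 3.2) before and (6.6, 3.4) after, so it travelled √(2.3² + 0.2²) ≈ 2.3 units.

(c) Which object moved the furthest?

the yellow cube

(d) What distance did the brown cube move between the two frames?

3.5

From (3.4, 7.4) to (0.9, 5.0), the brown cube covered √(2.5² + 2.4²) ≈ 3.5 units.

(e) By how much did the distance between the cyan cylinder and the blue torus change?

+0.7

They were about 1.9 units apart before and 2.6 after — 0.7 units further apart.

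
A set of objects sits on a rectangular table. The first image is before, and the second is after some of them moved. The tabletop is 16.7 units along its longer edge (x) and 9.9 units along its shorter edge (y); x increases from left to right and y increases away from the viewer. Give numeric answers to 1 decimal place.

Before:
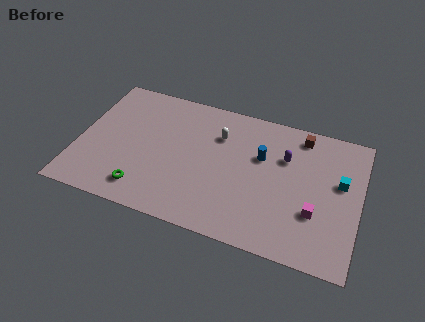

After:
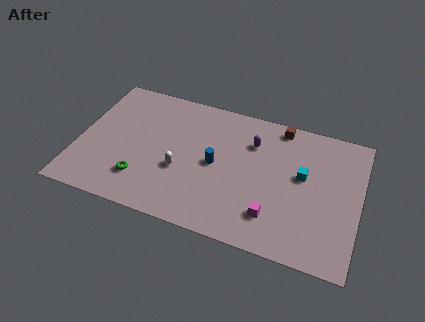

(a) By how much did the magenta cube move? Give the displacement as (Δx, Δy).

(-2.4, -1.0)

From the two frames, the magenta cube sits at roughly (14.2, 3.3) before and (11.8, 2.3) after.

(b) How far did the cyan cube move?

2.2

The cyan cube moved from about (15.5, 5.9) to (13.3, 5.7), a distance of √(2.2² + 0.2²) ≈ 2.2.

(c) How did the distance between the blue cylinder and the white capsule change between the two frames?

-0.4

They were about 2.7 units apart before and 2.3 after — 0.4 units closer together.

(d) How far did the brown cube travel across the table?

1.3

The brown cube was near (13.0, 8.6) before and (11.7, 8.9) after, so it travelled √(1.3² + 0.3²) ≈ 1.3 units.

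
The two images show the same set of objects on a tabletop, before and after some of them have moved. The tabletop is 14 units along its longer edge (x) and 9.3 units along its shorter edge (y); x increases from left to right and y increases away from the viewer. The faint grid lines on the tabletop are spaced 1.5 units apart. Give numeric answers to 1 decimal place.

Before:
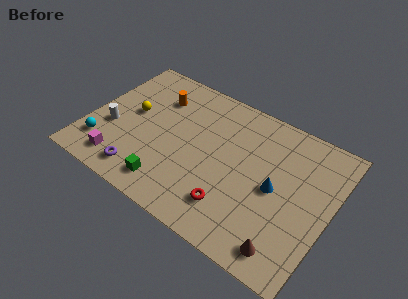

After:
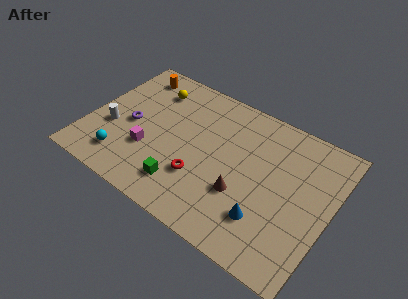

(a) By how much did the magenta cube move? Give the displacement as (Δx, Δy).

(1.4, 1.6)

The magenta cube was at about (2.3, 1.5) and moved to about (3.7, 3.1).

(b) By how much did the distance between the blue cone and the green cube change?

-1.7

Before: roughly 6.4 units apart; after: 4.7. That's 1.7 units closer together.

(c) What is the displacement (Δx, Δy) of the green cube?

(0.8, 0.4)

The green cube started near (5.2, 1.5) and ended near (6.0, 1.9).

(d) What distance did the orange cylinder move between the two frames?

2.0

The orange cylinder moved from about (3.5, 6.9) to (1.8, 7.9), a distance of √(1.7² + 1.0²) ≈ 2.0.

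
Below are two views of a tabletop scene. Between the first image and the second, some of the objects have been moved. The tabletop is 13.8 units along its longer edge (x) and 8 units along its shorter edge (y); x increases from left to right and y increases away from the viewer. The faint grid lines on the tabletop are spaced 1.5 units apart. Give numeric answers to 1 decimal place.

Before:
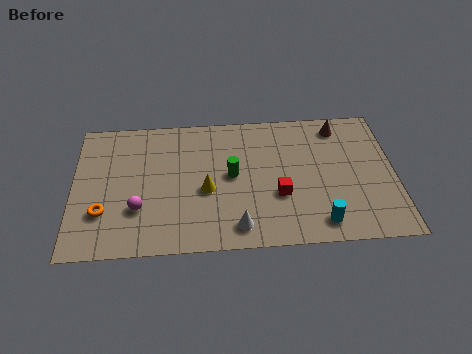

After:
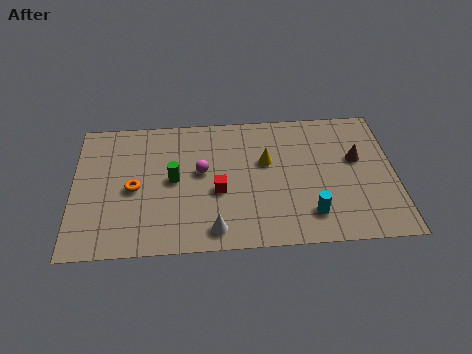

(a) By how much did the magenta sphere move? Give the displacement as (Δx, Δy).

(2.7, 2.0)

The magenta sphere was at about (2.8, 2.5) and moved to about (5.5, 4.5).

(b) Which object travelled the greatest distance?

the magenta sphere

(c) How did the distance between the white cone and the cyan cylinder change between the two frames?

+0.6

The distance was about 3.5 in the first image and 4.1 in the second, so they moved 0.6 units further apart.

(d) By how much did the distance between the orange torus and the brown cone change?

-1.4

They were about 11.1 units apart before and 9.7 after — 1.4 units closer together.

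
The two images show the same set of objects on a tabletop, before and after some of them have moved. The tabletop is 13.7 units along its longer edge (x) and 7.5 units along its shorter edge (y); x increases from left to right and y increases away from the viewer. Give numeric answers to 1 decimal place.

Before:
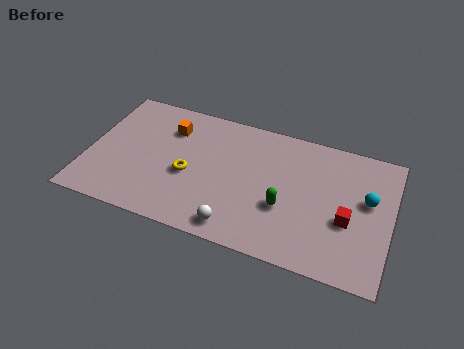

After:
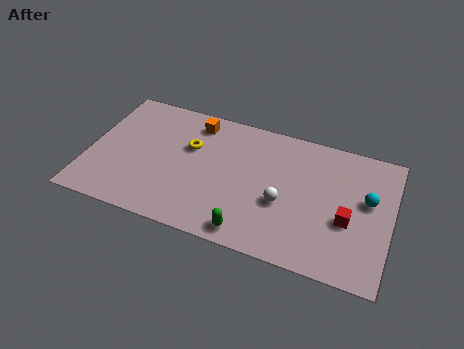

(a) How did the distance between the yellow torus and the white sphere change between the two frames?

+1.5

Before: roughly 3.3 units apart; after: 4.8. That's 1.5 units further apart.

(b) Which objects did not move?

the cyan sphere and the red cube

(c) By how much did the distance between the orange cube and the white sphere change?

-0.4

Before: roughly 5.8 units apart; after: 5.4. That's 0.4 units closer together.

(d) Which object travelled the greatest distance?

the white sphere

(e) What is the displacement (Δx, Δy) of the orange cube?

(1.1, 0.7)

The orange cube was at about (3.5, 5.6) and moved to about (4.6, 6.3).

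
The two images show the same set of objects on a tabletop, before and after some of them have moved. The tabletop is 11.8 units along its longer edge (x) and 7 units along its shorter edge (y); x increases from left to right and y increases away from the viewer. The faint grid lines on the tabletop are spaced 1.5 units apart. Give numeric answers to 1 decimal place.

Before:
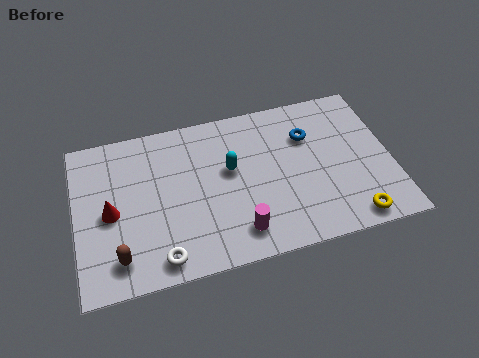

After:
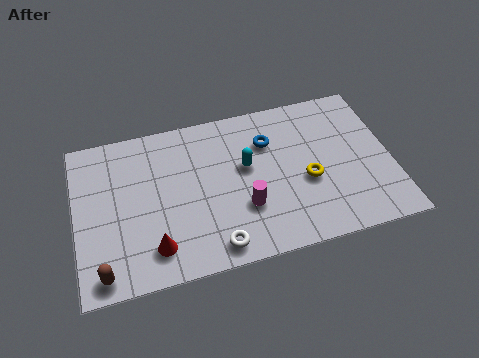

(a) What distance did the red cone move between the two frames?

2.4

The red cone was near (1.3, 3.3) before and (2.8, 1.4) after, so it travelled √(1.5² + 1.9²) ≈ 2.4 units.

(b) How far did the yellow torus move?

2.6

The yellow torus was near (10.1, 0.8) before and (8.6, 2.9) after, so it travelled √(1.5² + 2.1²) ≈ 2.6 units.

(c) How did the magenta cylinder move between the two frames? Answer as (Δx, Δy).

(0.3, 1.0)

The magenta cylinder started near (5.9, 1.3) and ended near (6.2, 2.3).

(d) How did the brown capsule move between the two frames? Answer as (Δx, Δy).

(-0.6, -0.5)

The brown capsule started near (1.5, 1.3) and ended near (0.9, 0.8).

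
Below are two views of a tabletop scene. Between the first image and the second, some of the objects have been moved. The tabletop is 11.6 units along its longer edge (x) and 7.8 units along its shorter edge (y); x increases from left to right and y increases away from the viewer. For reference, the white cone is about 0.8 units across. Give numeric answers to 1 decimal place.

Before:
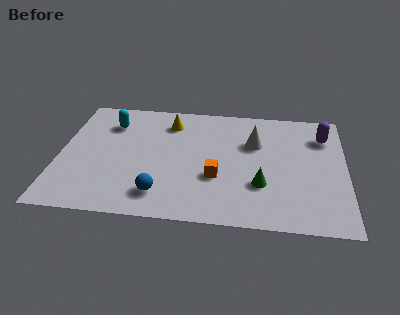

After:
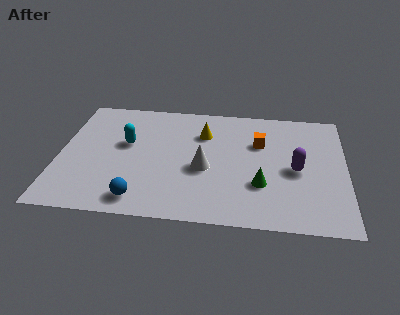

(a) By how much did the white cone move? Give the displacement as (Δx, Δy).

(-2.0, -1.9)

The white cone started near (7.9, 5.2) and ended near (5.9, 3.3).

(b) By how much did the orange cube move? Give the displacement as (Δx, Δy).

(1.7, 2.4)

The orange cube started near (6.4, 2.8) and ended near (8.1, 5.2).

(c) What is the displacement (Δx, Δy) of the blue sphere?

(-0.8, -0.4)

From the two frames, the blue sphere sits at roughly (4.2, 1.5) before and (3.4, 1.1) after.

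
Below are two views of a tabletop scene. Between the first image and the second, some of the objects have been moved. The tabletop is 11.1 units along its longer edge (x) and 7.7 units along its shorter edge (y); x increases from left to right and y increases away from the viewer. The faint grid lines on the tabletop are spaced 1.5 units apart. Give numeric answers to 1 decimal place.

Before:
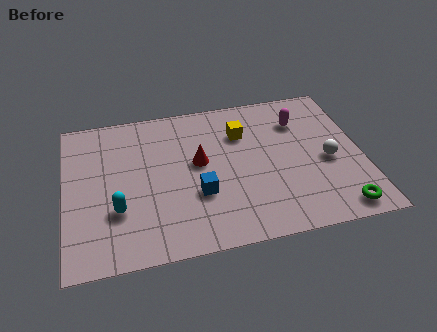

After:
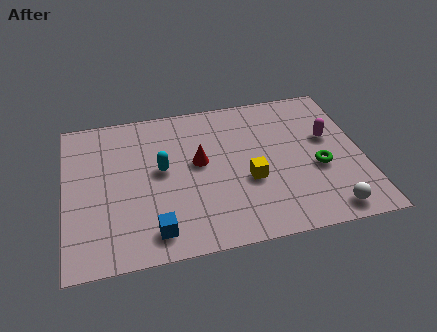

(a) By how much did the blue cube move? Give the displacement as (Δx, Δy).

(-1.7, -1.5)

From the two frames, the blue cube sits at roughly (4.9, 2.7) before and (3.2, 1.2) after.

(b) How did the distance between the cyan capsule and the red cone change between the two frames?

-2.2

The distance was about 3.6 in the first image and 1.4 in the second, so they moved 2.2 units closer together.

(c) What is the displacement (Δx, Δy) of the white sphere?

(-0.2, -2.5)

The white sphere started near (9.8, 3.4) and ended near (9.6, 0.9).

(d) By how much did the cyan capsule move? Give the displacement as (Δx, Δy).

(1.7, 1.7)

The cyan capsule was at about (1.9, 2.5) and moved to about (3.6, 4.2).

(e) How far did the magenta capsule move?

1.5

From (8.9, 5.7) to (9.9, 4.6), the magenta capsule covered √(1.0² + 1.1²) ≈ 1.5 units.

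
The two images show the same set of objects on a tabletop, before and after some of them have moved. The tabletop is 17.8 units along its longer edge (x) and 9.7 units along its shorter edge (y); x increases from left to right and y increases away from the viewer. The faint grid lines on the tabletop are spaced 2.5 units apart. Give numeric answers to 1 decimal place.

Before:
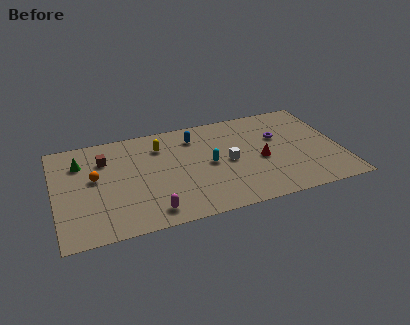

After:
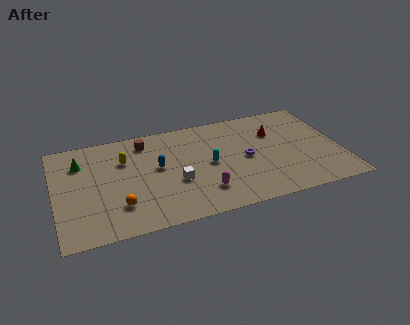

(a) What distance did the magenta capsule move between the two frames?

3.4

The magenta capsule moved from about (5.7, 1.4) to (9.0, 2.3), a distance of √(3.3² + 0.9²) ≈ 3.4.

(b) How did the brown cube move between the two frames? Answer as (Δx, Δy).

(2.6, 1.0)

The brown cube was at about (3.2, 7.1) and moved to about (5.8, 8.1).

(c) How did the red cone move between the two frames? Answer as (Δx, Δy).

(1.1, 2.4)

The red cone was at about (12.8, 4.3) and moved to about (13.9, 6.7).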